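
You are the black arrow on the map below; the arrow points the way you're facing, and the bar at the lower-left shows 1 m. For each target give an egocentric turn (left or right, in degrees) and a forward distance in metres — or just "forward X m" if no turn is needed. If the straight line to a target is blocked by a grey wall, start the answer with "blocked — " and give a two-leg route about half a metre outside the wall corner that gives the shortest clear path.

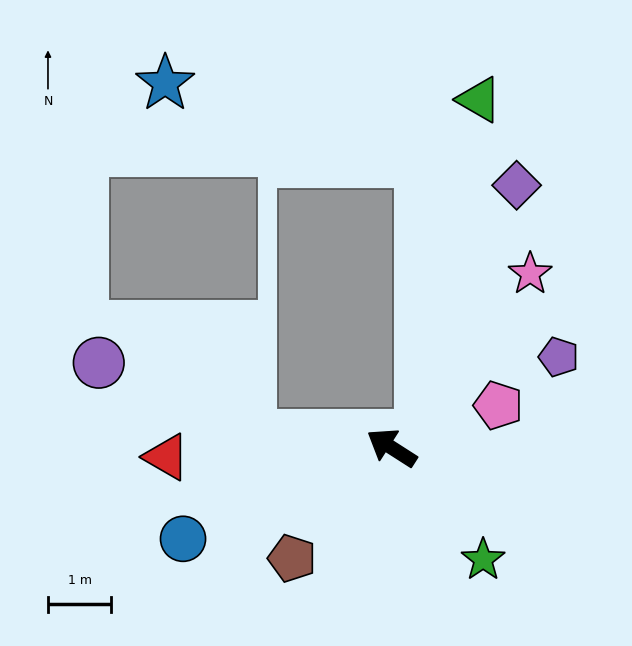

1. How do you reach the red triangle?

turn left 35°, forward 3.6 m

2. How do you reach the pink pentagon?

turn right 126°, forward 1.8 m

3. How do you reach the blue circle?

turn left 56°, forward 3.6 m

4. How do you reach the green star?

turn left 162°, forward 2.3 m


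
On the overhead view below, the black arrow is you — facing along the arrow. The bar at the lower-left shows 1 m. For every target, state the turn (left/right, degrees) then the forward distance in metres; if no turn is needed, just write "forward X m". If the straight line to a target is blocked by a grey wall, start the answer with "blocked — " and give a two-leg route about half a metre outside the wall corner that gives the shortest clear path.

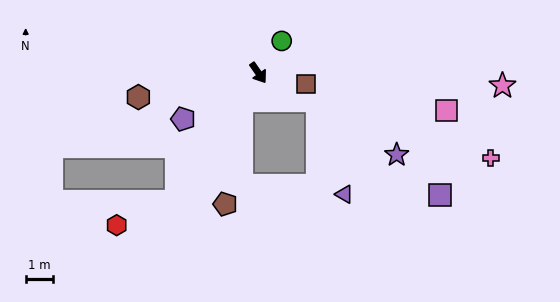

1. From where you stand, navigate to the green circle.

turn left 109°, forward 1.4 m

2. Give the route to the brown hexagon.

turn right 113°, forward 4.5 m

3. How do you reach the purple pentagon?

turn right 93°, forward 3.2 m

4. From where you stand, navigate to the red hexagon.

blocked — turn right 67°, forward 5.6 m, then turn right 36°, forward 2.4 m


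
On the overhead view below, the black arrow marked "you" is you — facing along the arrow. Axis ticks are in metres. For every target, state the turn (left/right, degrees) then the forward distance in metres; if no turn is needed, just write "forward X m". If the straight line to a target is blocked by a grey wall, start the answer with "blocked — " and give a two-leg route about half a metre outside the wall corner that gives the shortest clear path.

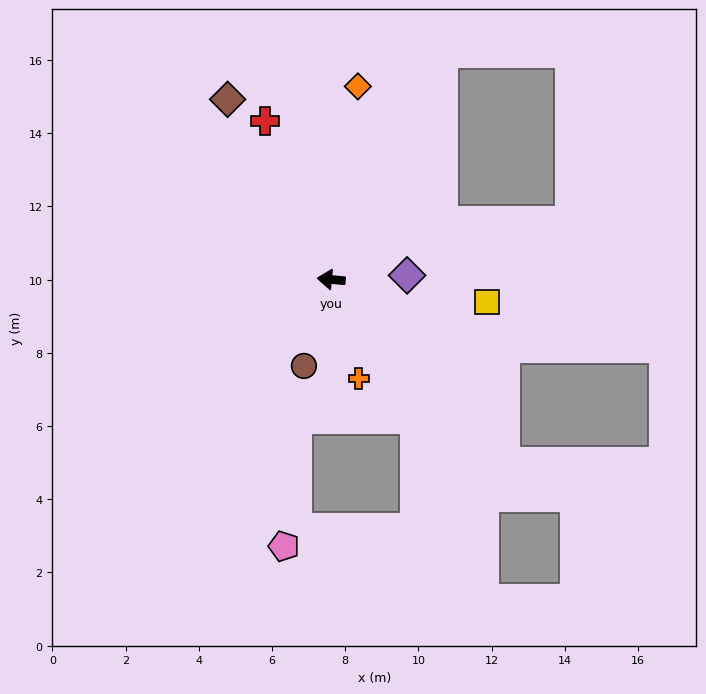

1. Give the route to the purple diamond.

turn right 171°, forward 2.1 m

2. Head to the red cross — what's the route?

turn right 62°, forward 4.7 m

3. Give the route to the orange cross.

turn left 111°, forward 2.8 m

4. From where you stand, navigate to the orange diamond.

turn right 92°, forward 5.3 m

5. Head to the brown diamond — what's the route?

turn right 55°, forward 5.7 m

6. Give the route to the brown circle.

turn left 78°, forward 2.5 m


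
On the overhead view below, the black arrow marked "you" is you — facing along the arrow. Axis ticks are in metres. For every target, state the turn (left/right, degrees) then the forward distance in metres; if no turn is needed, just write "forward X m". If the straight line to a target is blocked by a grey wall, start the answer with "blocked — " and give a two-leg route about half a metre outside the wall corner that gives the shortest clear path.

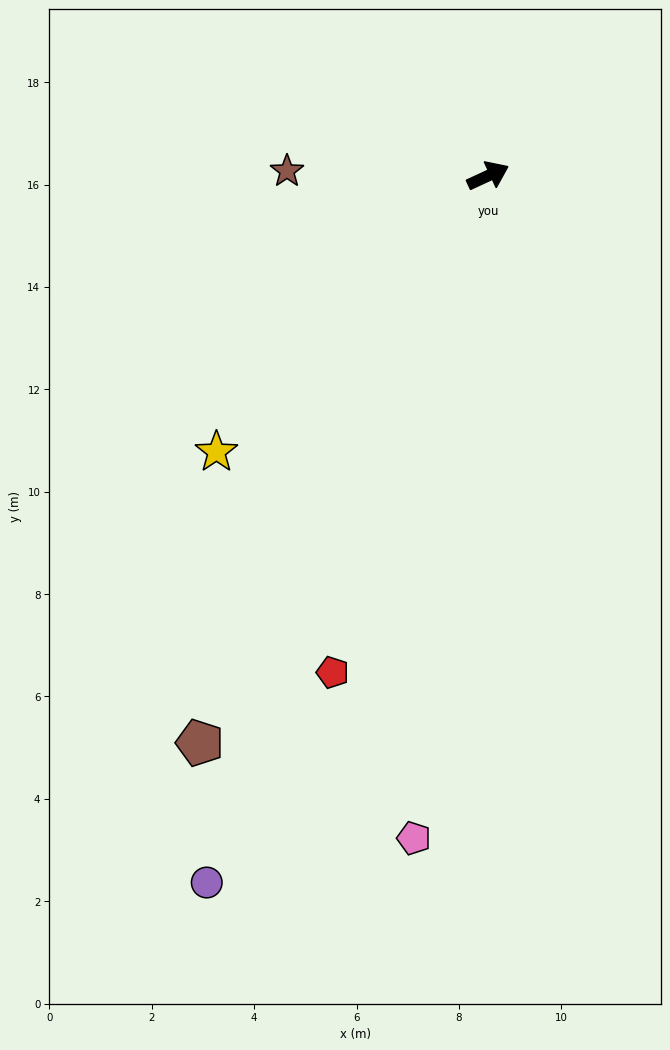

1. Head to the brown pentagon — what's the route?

turn right 142°, forward 12.4 m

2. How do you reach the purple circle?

turn right 137°, forward 14.9 m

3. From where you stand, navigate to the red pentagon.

turn right 132°, forward 10.2 m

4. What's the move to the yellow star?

turn right 159°, forward 7.6 m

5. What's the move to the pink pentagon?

turn right 121°, forward 13.0 m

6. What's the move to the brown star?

turn left 154°, forward 3.9 m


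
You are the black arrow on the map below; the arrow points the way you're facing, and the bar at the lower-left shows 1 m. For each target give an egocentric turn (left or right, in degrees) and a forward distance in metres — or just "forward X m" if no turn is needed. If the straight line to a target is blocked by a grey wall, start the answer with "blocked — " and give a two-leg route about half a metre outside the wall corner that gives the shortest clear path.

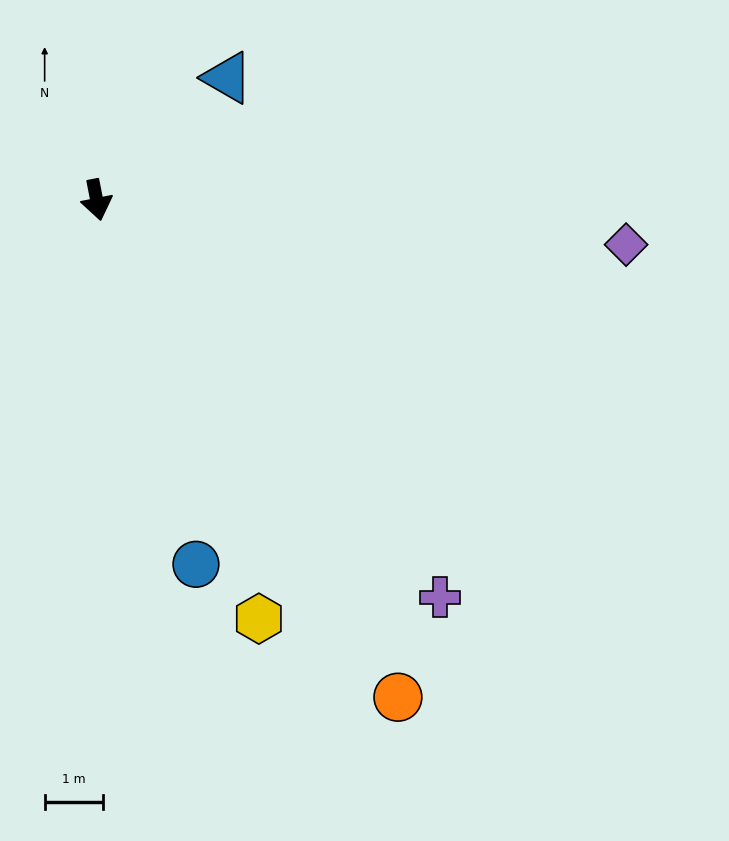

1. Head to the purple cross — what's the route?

turn left 30°, forward 9.0 m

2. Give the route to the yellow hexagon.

turn left 10°, forward 7.7 m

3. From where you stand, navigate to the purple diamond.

turn left 74°, forward 9.2 m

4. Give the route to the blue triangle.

turn left 122°, forward 3.1 m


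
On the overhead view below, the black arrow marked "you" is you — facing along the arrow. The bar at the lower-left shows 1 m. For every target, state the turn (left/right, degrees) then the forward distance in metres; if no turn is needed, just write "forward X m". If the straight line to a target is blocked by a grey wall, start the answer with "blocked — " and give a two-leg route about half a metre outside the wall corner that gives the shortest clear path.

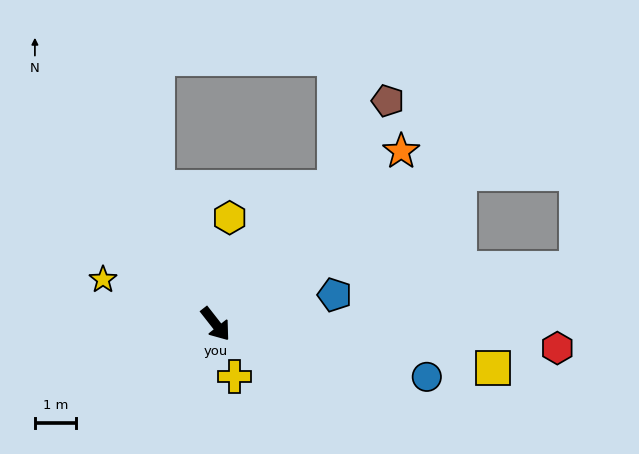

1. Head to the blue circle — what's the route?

turn left 38°, forward 5.3 m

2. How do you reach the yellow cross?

turn right 19°, forward 1.4 m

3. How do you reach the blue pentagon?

turn left 66°, forward 3.0 m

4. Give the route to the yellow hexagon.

turn left 134°, forward 2.6 m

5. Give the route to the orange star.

turn left 95°, forward 6.2 m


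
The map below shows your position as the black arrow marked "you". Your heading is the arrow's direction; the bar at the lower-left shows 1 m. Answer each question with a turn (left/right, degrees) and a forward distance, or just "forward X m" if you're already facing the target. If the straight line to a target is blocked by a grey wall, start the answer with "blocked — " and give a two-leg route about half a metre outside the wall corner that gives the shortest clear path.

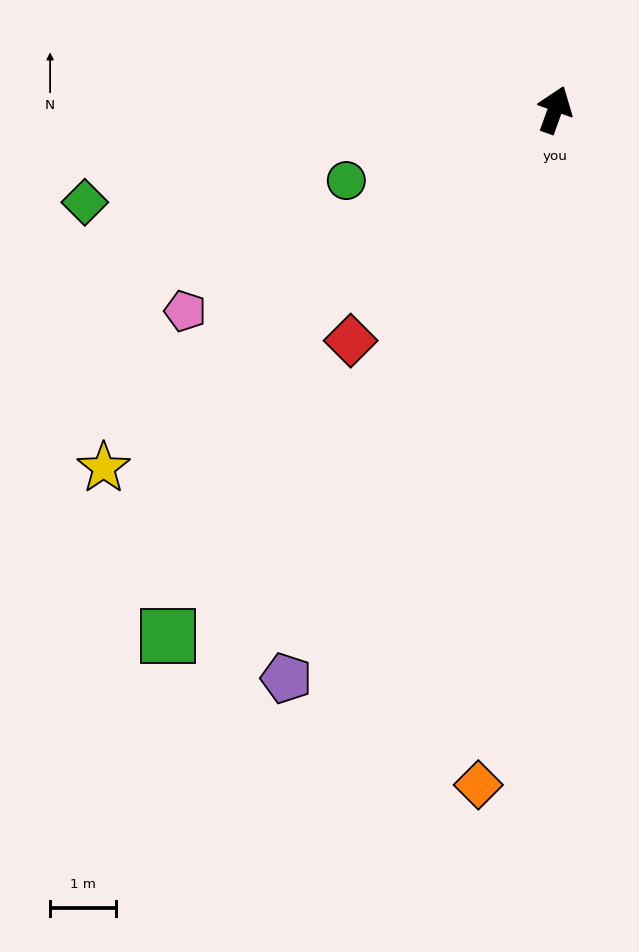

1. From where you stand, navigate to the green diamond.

turn left 121°, forward 7.3 m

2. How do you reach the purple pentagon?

turn left 175°, forward 9.6 m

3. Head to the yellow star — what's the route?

turn left 148°, forward 8.8 m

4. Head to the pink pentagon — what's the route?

turn left 138°, forward 6.4 m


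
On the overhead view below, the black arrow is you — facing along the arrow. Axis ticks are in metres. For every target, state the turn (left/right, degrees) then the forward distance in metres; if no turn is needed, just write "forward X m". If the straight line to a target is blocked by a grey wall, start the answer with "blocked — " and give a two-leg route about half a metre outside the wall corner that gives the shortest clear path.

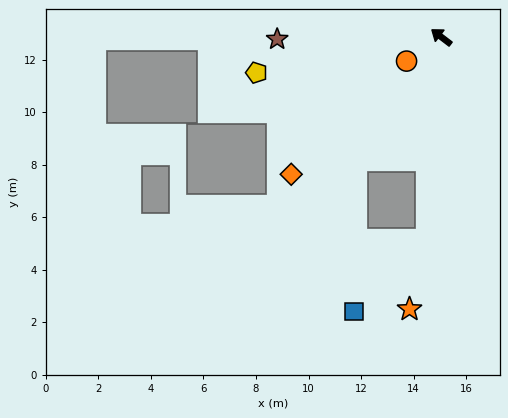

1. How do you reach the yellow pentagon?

turn left 48°, forward 7.2 m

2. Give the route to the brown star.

turn left 38°, forward 6.2 m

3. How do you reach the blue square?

blocked — turn left 93°, forward 5.7 m, then turn left 34°, forward 5.8 m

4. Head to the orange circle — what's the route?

turn left 72°, forward 1.6 m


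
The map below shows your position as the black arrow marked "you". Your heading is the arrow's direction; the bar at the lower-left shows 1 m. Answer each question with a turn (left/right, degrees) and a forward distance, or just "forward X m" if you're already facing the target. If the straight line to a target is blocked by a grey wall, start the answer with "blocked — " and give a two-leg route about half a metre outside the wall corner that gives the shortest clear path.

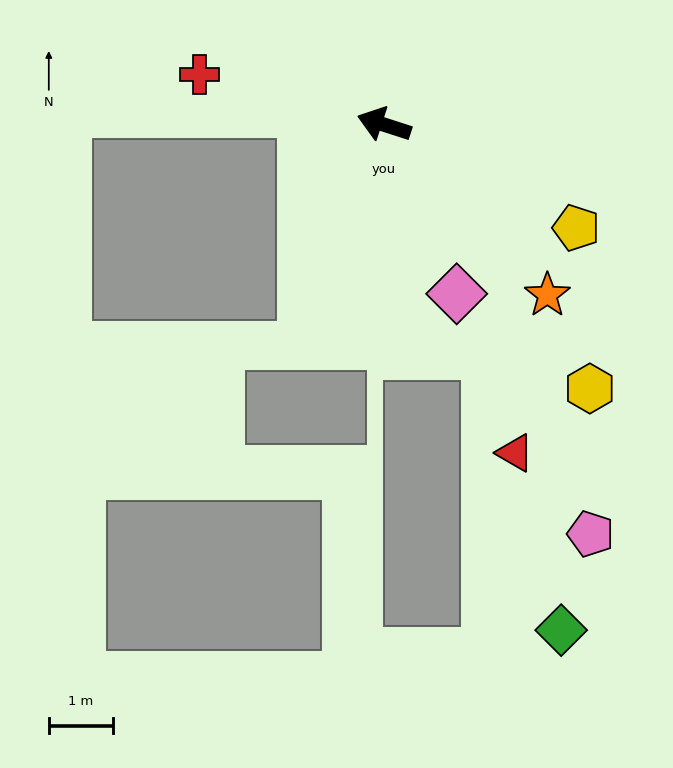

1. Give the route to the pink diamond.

turn left 131°, forward 2.9 m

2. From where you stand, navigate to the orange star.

turn left 152°, forward 3.7 m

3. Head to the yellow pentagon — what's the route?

turn left 170°, forward 3.4 m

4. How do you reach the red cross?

turn left 3°, forward 3.0 m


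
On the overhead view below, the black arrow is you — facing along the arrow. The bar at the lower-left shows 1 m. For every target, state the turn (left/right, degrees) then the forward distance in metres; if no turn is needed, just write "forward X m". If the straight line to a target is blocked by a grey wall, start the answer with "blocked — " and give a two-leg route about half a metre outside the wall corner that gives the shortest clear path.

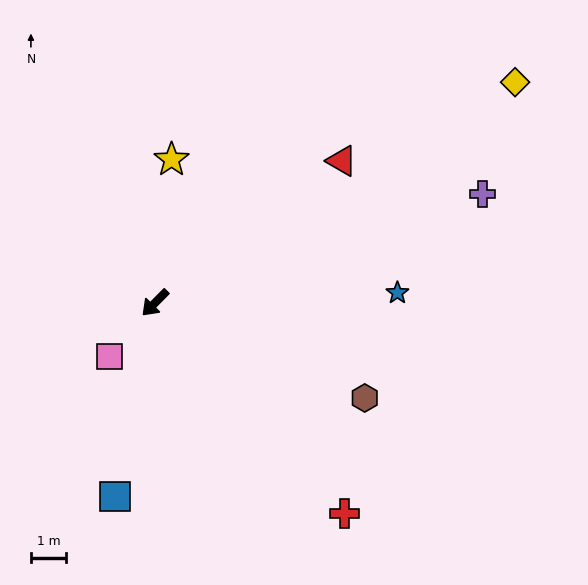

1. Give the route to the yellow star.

turn right 142°, forward 4.1 m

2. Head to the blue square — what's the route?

turn left 33°, forward 5.6 m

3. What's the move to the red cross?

turn left 87°, forward 8.0 m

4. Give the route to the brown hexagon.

turn left 110°, forward 6.5 m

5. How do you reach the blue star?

turn left 137°, forward 6.9 m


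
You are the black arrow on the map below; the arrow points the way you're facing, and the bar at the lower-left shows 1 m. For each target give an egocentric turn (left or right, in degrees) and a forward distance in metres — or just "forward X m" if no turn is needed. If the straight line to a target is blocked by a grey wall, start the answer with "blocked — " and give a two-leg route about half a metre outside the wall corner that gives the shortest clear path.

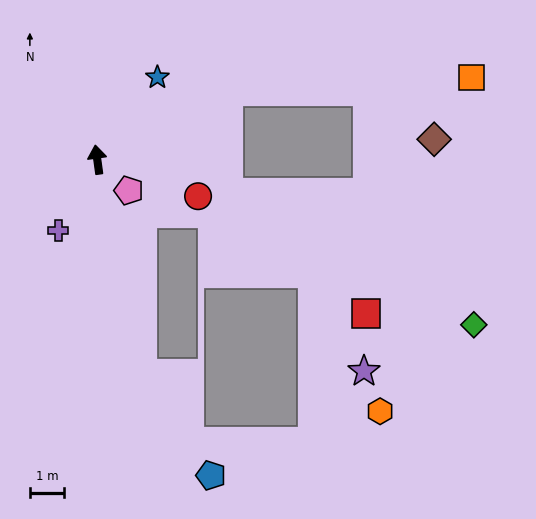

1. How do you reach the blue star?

turn right 44°, forward 3.0 m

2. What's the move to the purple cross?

turn left 143°, forward 2.4 m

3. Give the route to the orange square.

blocked — turn right 71°, forward 4.3 m, then turn right 23°, forward 7.1 m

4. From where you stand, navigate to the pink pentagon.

turn right 142°, forward 1.3 m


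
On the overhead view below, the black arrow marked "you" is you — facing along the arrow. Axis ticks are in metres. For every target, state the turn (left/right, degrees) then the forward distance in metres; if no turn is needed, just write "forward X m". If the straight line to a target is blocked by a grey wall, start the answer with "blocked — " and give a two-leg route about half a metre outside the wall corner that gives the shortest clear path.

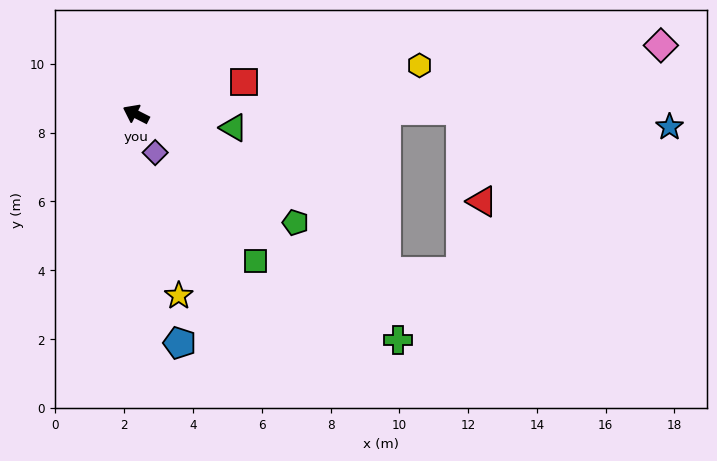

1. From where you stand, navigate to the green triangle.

turn right 161°, forward 2.9 m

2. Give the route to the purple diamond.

turn left 143°, forward 1.2 m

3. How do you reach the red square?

turn right 136°, forward 3.3 m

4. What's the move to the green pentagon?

turn left 173°, forward 5.6 m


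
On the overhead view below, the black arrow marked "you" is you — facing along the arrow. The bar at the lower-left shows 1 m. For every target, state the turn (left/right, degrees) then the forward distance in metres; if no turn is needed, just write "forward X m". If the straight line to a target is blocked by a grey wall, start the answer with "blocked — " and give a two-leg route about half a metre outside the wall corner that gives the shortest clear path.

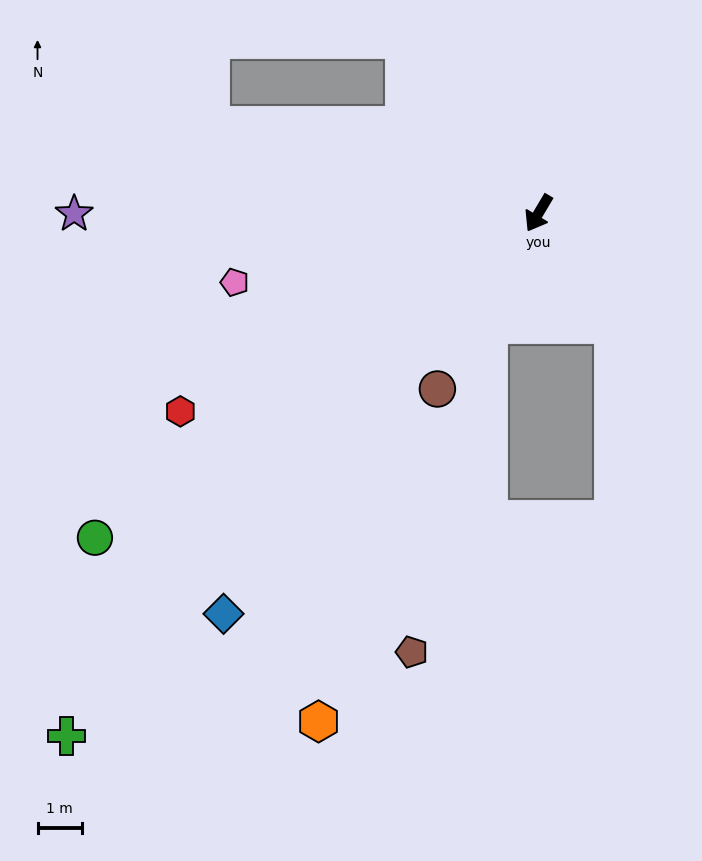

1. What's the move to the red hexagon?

turn right 30°, forward 9.3 m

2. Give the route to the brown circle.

forward 4.6 m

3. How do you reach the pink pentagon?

turn right 46°, forward 7.1 m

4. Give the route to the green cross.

turn right 11°, forward 16.0 m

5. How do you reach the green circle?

turn right 23°, forward 12.5 m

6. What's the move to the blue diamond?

turn right 7°, forward 11.6 m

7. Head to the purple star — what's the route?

turn right 59°, forward 10.5 m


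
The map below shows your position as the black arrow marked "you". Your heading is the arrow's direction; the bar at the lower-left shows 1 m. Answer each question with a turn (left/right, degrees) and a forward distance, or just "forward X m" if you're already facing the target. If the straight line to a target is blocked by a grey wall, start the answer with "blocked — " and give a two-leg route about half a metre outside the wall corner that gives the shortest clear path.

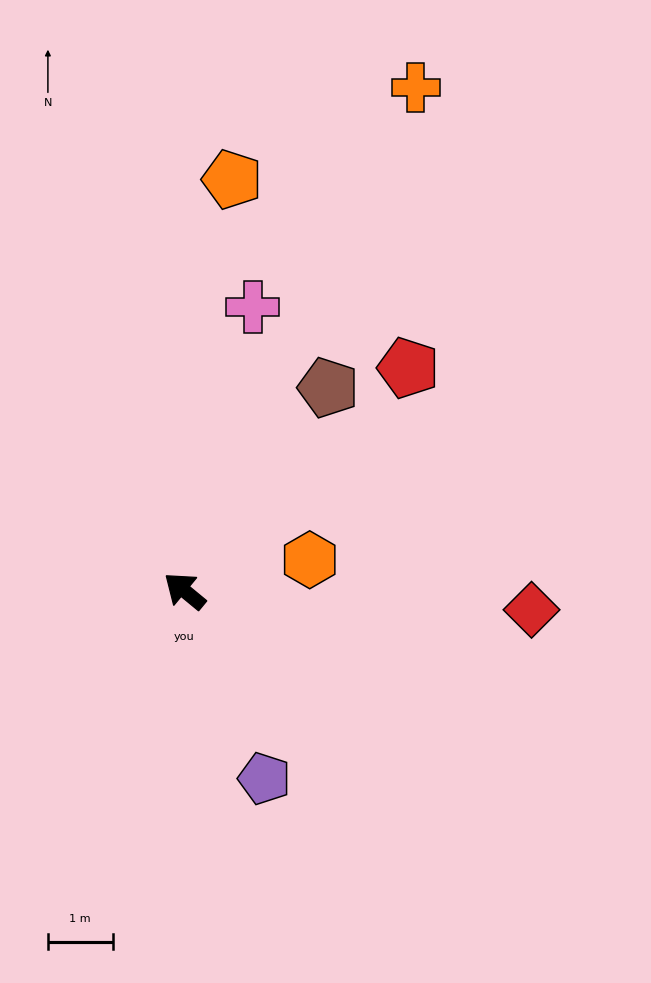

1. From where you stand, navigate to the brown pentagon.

turn right 86°, forward 3.8 m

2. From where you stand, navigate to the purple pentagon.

turn left 153°, forward 3.1 m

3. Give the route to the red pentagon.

turn right 96°, forward 4.9 m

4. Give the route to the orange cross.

turn right 75°, forward 8.6 m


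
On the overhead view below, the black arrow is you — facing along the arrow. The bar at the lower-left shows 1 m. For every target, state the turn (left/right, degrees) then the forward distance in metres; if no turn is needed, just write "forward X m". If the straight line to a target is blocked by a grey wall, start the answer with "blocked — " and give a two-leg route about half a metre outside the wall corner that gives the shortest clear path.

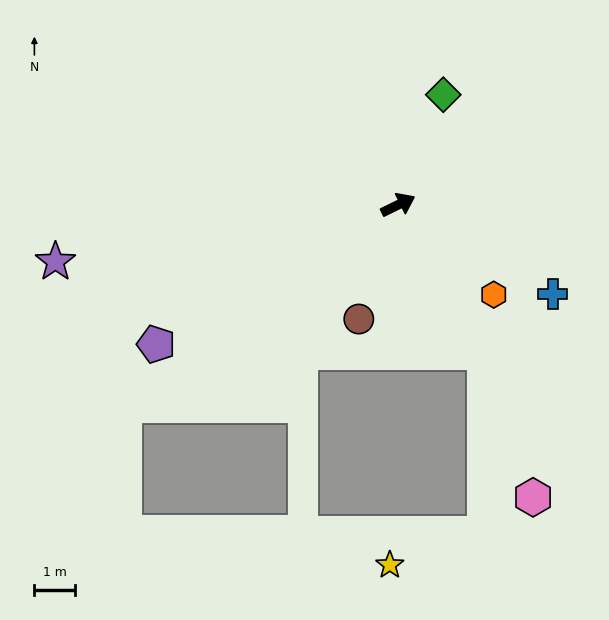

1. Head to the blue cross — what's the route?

turn right 56°, forward 4.4 m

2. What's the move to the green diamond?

turn left 42°, forward 2.9 m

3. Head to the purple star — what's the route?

turn left 163°, forward 8.5 m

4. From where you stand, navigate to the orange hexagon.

turn right 69°, forward 3.2 m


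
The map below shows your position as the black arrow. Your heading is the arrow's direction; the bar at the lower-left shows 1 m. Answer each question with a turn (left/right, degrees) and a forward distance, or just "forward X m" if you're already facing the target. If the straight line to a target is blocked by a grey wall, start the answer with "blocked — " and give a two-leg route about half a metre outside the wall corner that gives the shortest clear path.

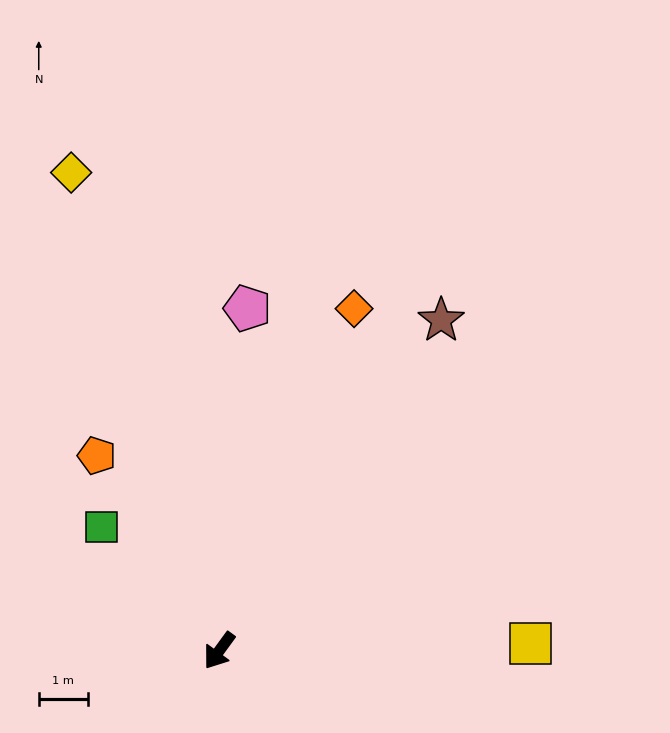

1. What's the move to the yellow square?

turn left 127°, forward 6.3 m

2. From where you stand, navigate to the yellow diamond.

turn right 127°, forward 10.1 m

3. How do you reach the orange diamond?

turn right 165°, forward 7.4 m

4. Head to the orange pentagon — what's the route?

turn right 112°, forward 4.7 m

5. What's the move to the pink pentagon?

turn right 149°, forward 7.0 m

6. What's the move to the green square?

turn right 100°, forward 3.5 m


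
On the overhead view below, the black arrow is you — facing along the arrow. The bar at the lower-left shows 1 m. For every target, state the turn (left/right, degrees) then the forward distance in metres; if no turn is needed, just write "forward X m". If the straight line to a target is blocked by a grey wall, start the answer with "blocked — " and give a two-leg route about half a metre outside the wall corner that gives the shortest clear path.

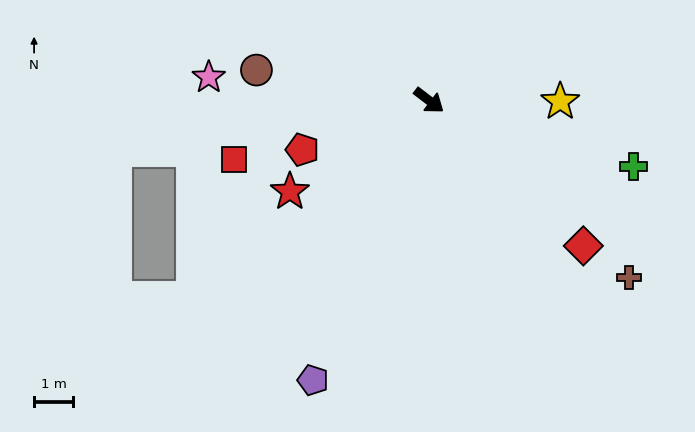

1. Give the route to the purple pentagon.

turn right 75°, forward 7.8 m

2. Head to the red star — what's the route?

turn right 109°, forward 4.3 m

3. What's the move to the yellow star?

turn left 37°, forward 3.4 m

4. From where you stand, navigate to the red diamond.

turn right 6°, forward 5.4 m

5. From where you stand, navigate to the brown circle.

turn right 153°, forward 4.5 m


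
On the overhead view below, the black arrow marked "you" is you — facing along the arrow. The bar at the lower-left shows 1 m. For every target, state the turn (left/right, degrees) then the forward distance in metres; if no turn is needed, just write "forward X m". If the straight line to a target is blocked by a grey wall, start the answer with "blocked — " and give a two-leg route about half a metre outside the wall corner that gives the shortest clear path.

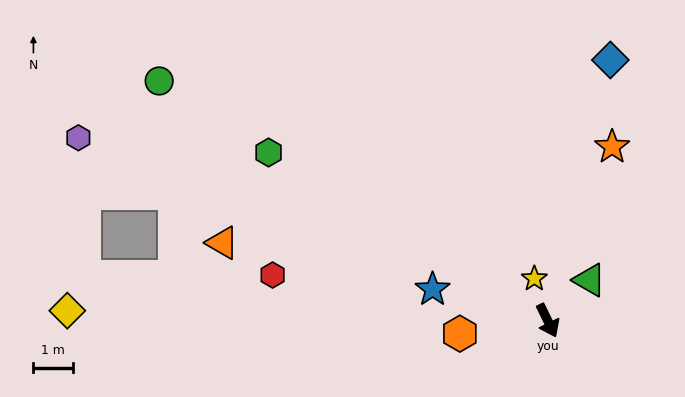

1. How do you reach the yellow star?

turn left 172°, forward 1.1 m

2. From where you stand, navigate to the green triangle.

turn left 108°, forward 1.5 m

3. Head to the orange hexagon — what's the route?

turn right 108°, forward 2.3 m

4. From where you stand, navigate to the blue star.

turn right 131°, forward 3.0 m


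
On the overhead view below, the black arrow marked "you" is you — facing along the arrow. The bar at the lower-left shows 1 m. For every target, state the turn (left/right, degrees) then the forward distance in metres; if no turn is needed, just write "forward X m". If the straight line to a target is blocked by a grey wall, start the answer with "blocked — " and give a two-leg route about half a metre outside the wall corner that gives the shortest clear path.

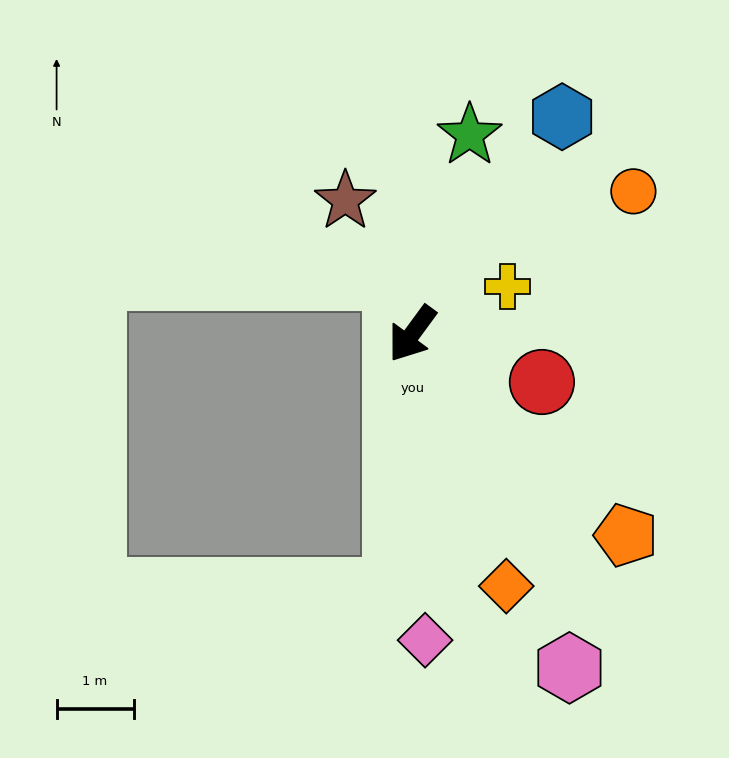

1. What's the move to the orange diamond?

turn left 57°, forward 3.5 m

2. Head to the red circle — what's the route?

turn left 106°, forward 1.8 m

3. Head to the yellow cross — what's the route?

turn left 153°, forward 1.4 m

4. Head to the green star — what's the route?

turn right 160°, forward 2.7 m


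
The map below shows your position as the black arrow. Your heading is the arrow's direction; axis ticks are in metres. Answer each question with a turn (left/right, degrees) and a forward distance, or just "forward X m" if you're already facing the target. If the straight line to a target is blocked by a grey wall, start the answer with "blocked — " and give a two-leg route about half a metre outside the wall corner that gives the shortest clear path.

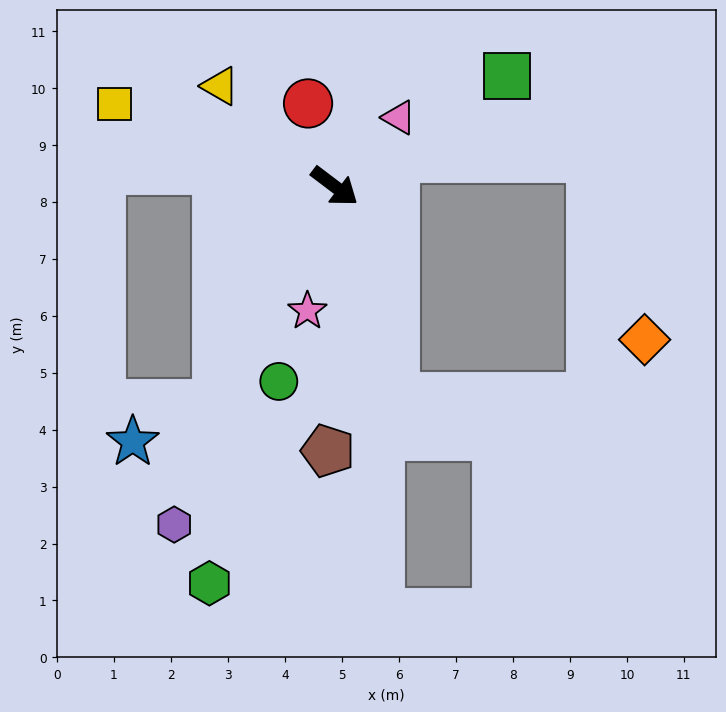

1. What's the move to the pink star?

turn right 65°, forward 2.2 m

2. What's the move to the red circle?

turn left 145°, forward 1.5 m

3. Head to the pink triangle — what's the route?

turn left 84°, forward 1.7 m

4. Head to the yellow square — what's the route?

turn right 163°, forward 4.1 m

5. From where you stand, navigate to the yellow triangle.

turn left 176°, forward 2.7 m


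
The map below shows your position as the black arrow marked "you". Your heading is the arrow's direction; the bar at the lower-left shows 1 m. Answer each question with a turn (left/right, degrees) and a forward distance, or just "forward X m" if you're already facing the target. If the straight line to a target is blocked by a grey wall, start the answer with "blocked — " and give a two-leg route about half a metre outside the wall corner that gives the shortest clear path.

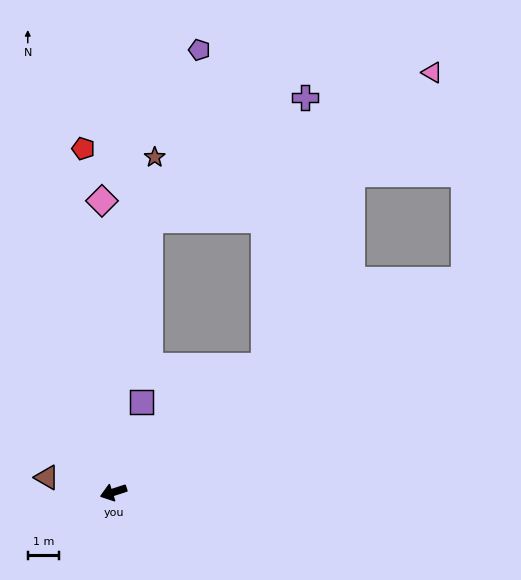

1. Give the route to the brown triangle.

turn right 30°, forward 2.2 m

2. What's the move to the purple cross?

blocked — turn right 158°, forward 6.2 m, then turn left 41°, forward 8.7 m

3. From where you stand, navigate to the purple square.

turn right 125°, forward 3.0 m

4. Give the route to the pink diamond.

turn right 106°, forward 9.3 m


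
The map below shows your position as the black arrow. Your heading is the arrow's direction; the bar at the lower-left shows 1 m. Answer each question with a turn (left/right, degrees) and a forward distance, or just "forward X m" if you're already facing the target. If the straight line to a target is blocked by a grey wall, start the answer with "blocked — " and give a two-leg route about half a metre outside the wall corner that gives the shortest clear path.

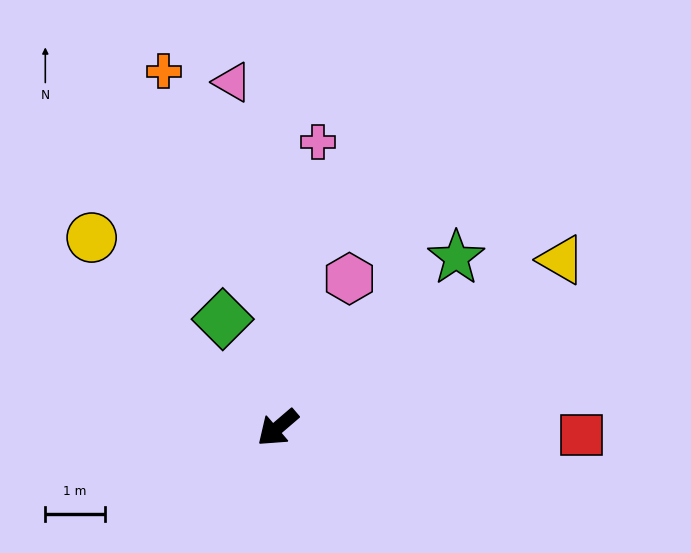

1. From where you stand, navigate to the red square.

turn left 138°, forward 5.1 m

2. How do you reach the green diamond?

turn right 104°, forward 2.1 m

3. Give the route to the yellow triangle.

turn left 170°, forward 5.6 m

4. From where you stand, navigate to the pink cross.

turn right 139°, forward 4.9 m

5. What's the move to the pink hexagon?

turn right 156°, forward 2.8 m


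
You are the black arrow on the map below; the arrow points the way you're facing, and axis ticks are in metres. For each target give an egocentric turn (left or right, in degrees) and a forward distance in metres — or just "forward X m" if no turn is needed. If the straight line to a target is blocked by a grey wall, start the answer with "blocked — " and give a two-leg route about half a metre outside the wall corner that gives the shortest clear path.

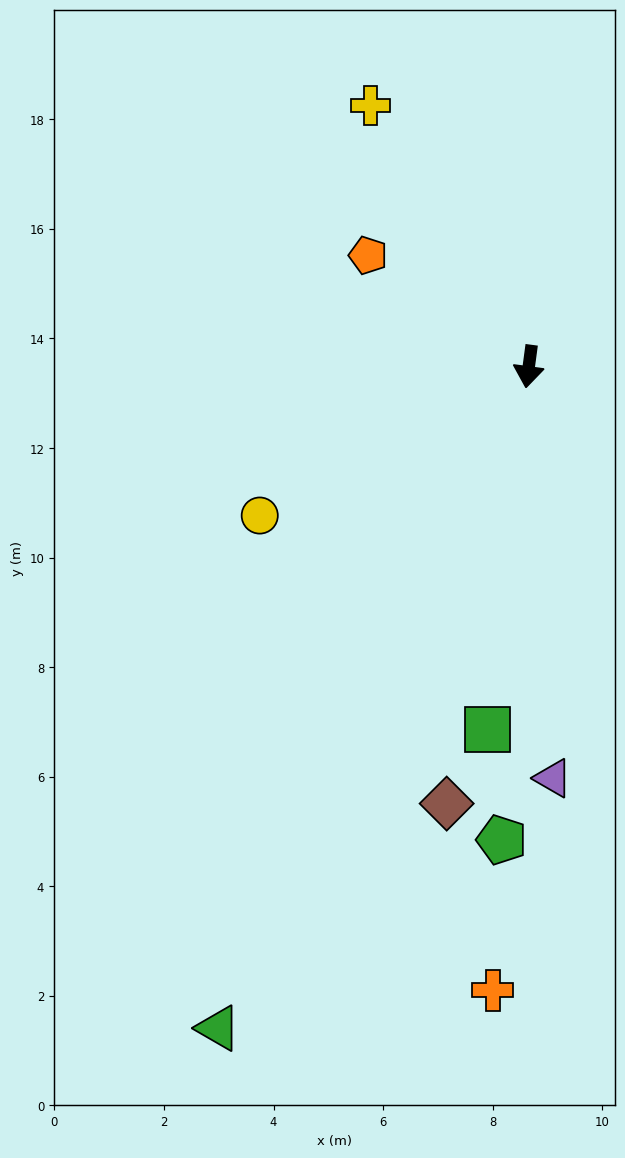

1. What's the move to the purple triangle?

turn left 11°, forward 7.5 m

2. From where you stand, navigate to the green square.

forward 6.7 m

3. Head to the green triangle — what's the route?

turn right 18°, forward 13.3 m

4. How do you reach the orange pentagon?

turn right 117°, forward 3.6 m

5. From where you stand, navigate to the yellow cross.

turn right 141°, forward 5.6 m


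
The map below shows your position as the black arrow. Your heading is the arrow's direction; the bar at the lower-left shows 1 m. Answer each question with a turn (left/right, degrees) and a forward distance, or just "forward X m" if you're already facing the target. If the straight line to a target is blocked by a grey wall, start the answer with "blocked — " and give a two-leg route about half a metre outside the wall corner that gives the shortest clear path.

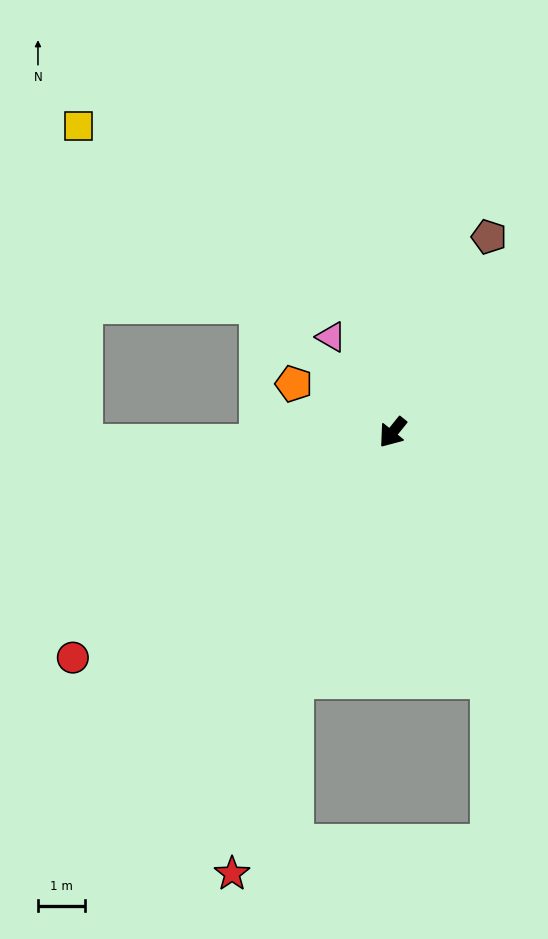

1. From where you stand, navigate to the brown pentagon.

turn right 167°, forward 4.6 m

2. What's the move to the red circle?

turn right 16°, forward 8.2 m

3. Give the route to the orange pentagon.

turn right 77°, forward 2.3 m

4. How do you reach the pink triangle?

turn right 109°, forward 2.4 m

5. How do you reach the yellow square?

turn right 96°, forward 9.2 m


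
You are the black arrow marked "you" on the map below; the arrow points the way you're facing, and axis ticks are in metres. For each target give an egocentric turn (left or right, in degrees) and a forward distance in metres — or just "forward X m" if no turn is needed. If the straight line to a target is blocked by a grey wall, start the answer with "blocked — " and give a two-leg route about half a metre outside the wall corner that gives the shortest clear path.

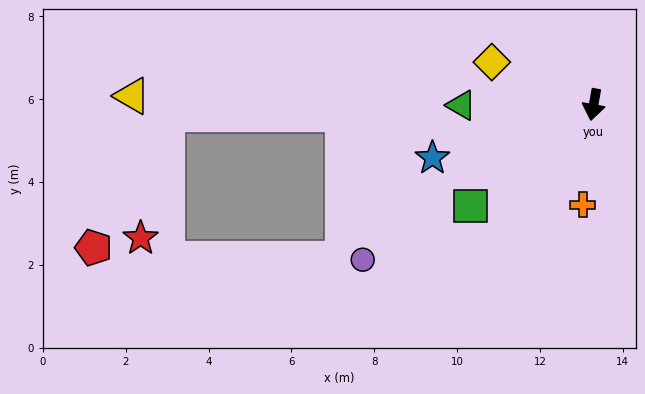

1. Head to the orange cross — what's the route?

turn left 4°, forward 2.4 m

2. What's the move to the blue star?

turn right 62°, forward 4.1 m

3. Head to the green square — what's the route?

turn right 40°, forward 3.8 m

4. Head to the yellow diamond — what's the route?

turn right 103°, forward 2.7 m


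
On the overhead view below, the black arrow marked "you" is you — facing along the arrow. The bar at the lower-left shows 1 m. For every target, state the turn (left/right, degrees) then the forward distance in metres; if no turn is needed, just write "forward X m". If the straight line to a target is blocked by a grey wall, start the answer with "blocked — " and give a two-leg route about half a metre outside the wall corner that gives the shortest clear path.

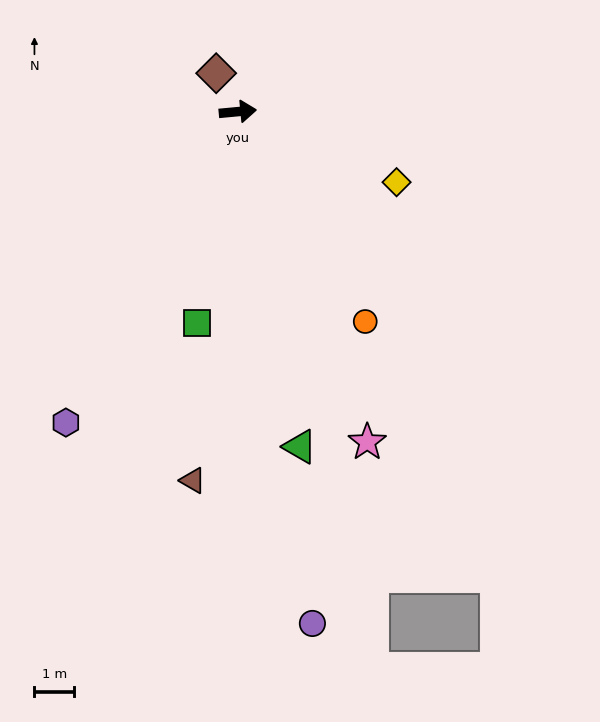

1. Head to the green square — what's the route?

turn right 106°, forward 5.4 m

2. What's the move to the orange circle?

turn right 64°, forward 6.1 m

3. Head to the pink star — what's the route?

turn right 74°, forward 8.9 m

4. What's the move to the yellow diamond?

turn right 29°, forward 4.3 m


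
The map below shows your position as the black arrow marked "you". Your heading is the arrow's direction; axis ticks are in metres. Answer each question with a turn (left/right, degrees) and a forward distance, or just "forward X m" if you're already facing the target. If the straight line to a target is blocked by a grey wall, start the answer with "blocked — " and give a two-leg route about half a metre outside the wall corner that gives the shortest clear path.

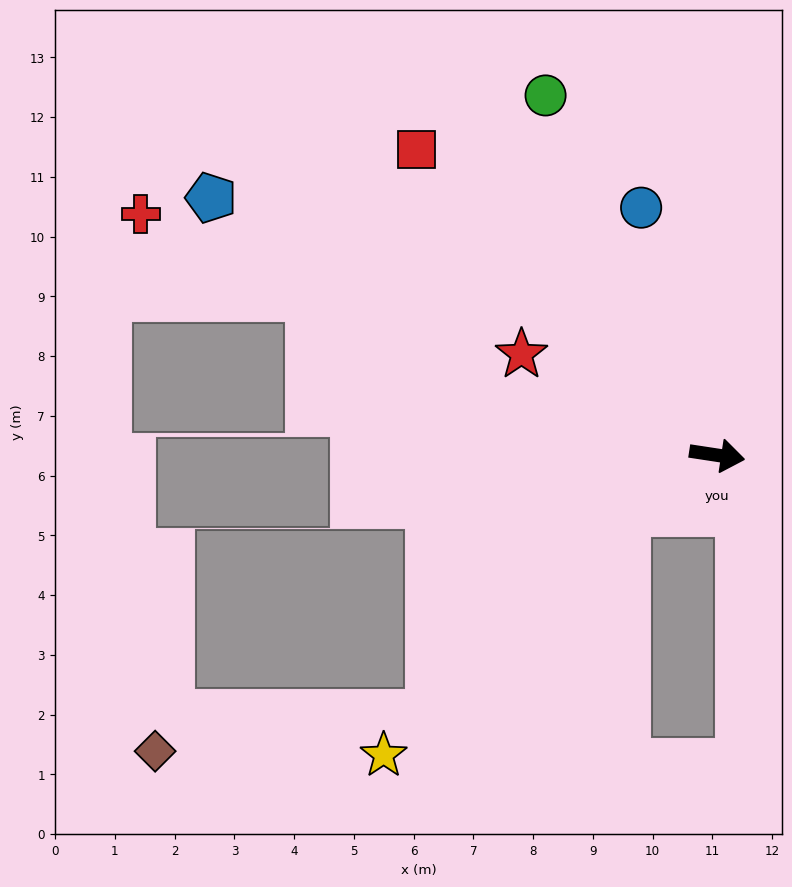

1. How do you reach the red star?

turn left 161°, forward 3.7 m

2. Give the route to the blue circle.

turn left 116°, forward 4.3 m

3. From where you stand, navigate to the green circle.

turn left 124°, forward 6.7 m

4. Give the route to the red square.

turn left 143°, forward 7.2 m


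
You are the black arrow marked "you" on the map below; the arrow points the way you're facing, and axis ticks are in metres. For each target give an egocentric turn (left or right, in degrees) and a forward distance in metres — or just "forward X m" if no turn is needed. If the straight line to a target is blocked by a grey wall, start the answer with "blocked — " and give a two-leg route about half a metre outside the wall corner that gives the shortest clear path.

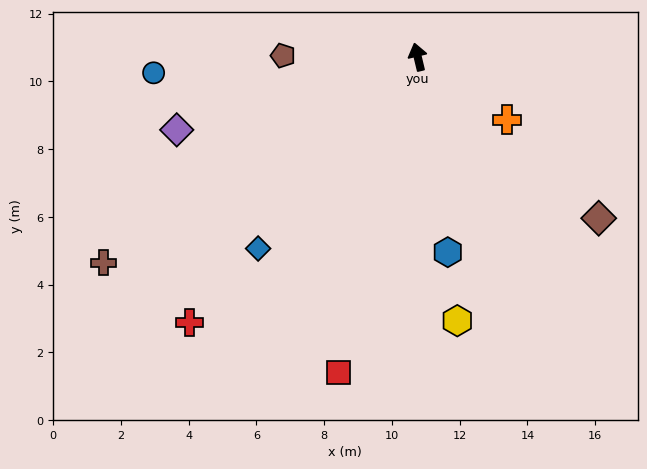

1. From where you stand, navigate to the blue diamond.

turn left 127°, forward 7.4 m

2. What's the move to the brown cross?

turn left 110°, forward 11.1 m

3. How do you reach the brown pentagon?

turn left 76°, forward 4.0 m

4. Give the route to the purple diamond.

turn left 93°, forward 7.4 m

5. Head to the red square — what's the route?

turn left 152°, forward 9.6 m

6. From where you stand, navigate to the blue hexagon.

turn left 175°, forward 5.8 m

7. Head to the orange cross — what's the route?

turn right 139°, forward 3.2 m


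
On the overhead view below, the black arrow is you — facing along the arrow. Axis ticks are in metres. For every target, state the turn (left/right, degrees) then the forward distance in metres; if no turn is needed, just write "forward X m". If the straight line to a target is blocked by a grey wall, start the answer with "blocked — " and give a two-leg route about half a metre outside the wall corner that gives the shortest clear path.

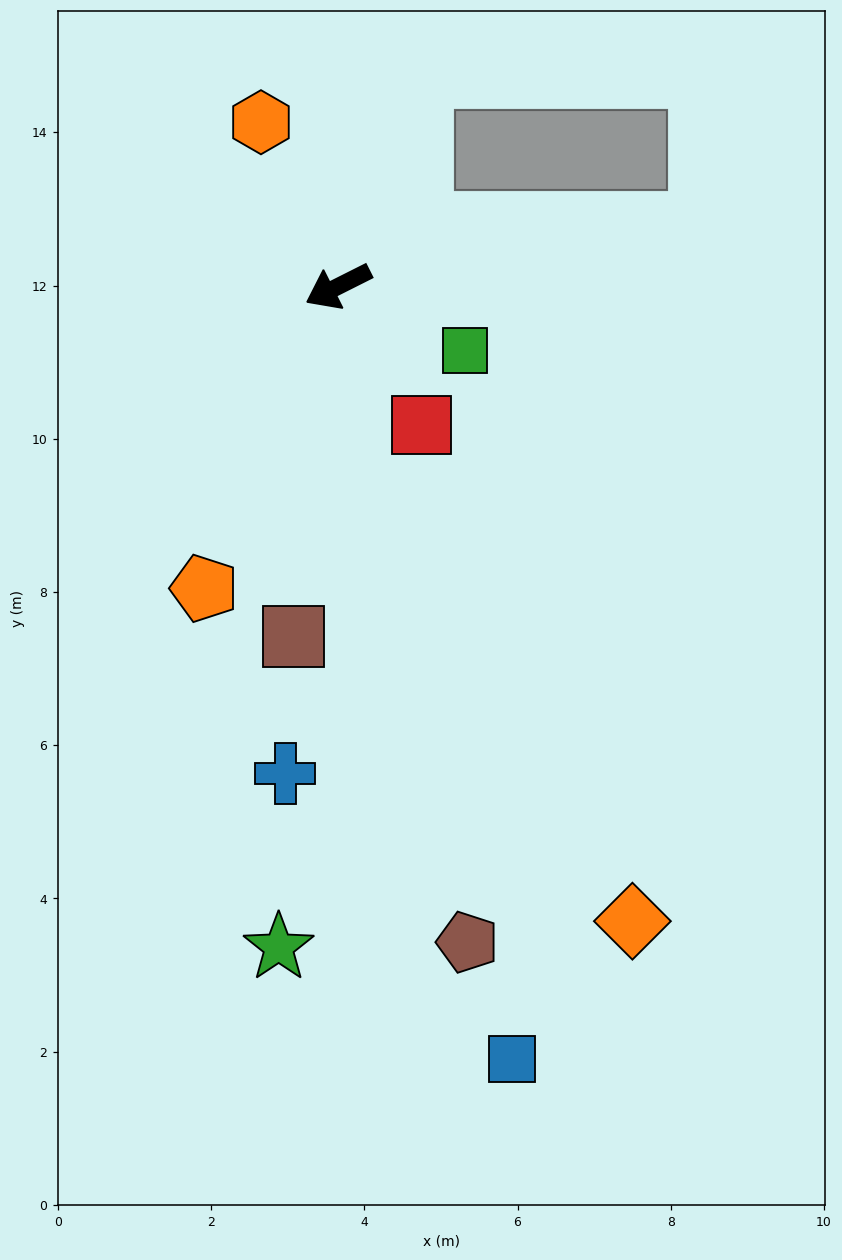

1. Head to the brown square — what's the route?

turn left 56°, forward 4.6 m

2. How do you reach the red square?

turn left 94°, forward 2.1 m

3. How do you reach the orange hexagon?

turn right 91°, forward 2.4 m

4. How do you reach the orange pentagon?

turn left 39°, forward 4.3 m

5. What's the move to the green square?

turn left 127°, forward 1.9 m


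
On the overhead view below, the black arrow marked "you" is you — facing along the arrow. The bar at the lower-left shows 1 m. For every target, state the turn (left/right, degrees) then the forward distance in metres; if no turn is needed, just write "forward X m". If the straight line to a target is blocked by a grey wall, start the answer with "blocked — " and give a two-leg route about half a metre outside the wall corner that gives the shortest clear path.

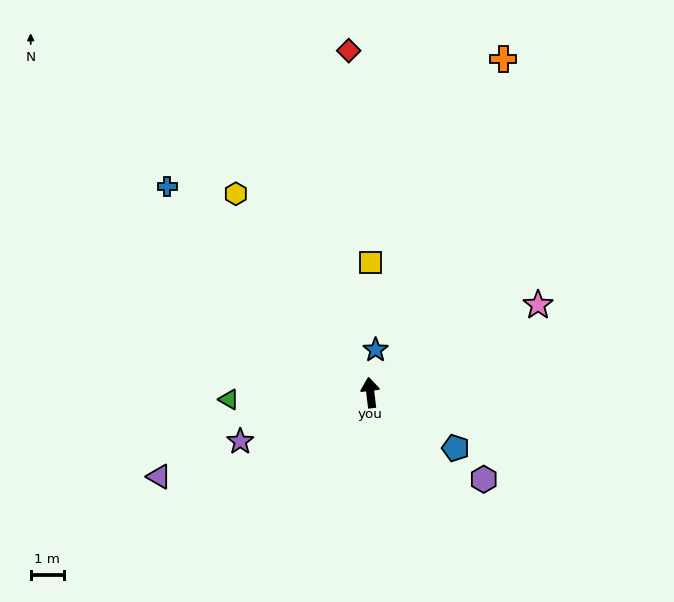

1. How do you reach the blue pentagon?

turn right 130°, forward 3.1 m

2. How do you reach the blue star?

turn right 14°, forward 1.3 m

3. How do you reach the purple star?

turn left 104°, forward 4.2 m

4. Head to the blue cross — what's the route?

turn left 38°, forward 8.7 m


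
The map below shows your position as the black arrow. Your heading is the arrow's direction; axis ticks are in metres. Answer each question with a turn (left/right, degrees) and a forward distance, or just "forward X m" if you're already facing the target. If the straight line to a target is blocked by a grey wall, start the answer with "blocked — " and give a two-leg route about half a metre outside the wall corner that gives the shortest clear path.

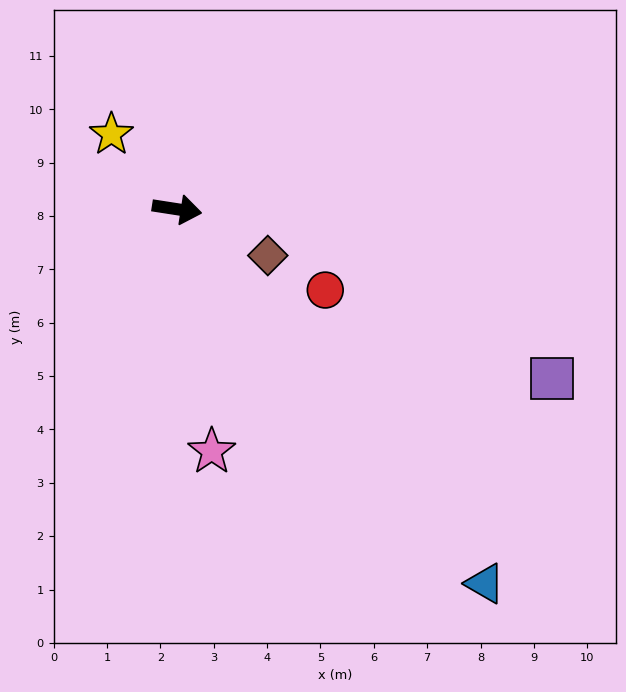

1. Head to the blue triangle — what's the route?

turn right 42°, forward 9.1 m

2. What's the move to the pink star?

turn right 73°, forward 4.6 m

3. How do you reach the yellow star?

turn left 140°, forward 1.9 m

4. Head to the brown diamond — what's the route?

turn right 18°, forward 1.9 m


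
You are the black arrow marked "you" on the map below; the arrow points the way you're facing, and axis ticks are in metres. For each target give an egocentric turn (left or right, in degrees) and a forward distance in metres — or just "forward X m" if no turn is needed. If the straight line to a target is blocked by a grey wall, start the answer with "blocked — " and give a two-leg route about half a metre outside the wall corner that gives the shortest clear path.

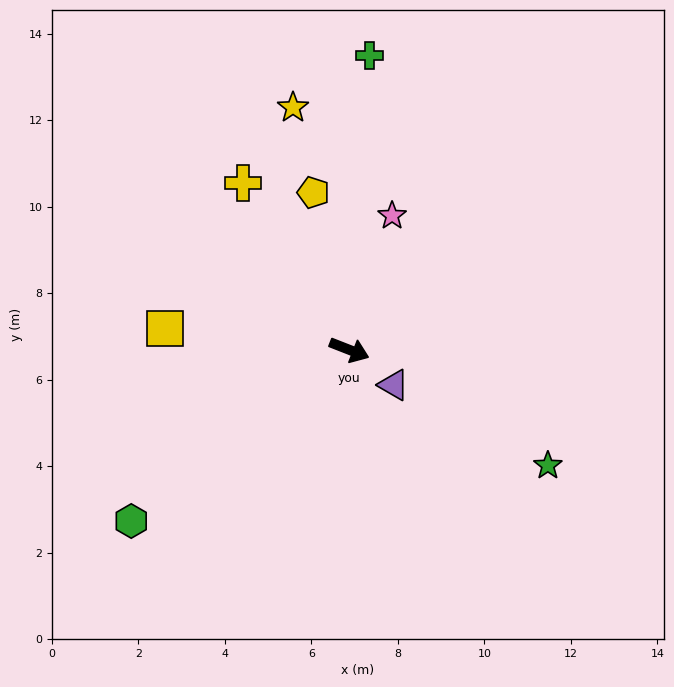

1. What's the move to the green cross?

turn left 108°, forward 6.8 m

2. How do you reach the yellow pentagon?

turn left 124°, forward 3.7 m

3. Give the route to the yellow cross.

turn left 144°, forward 4.6 m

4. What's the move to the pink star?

turn left 94°, forward 3.3 m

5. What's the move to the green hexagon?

turn right 120°, forward 6.4 m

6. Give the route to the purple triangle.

turn right 17°, forward 1.3 m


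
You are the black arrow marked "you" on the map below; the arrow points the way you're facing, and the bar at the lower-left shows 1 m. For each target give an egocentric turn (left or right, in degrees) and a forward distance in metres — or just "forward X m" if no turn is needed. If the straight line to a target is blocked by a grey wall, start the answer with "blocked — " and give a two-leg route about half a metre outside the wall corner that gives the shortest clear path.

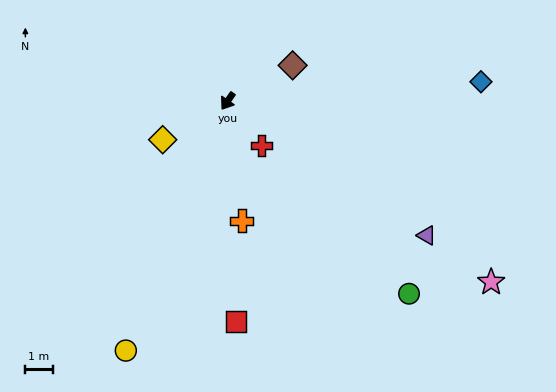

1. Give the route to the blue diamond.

turn left 129°, forward 9.2 m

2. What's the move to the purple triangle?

turn left 91°, forward 8.7 m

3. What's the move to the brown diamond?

turn left 153°, forward 2.7 m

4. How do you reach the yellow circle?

turn left 12°, forward 9.8 m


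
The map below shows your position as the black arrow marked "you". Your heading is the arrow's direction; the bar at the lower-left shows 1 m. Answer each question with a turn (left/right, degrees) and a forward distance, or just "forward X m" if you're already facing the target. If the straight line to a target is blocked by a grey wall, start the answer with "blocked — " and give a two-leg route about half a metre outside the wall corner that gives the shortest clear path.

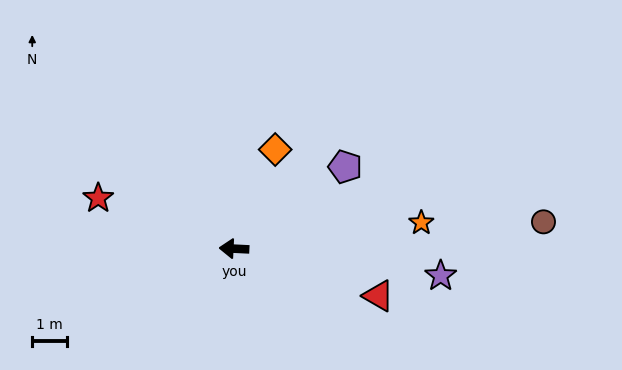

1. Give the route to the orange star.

turn right 169°, forward 5.4 m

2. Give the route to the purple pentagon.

turn right 141°, forward 3.9 m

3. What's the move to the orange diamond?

turn right 110°, forward 3.0 m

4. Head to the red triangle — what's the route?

turn left 165°, forward 4.3 m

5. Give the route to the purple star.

turn left 175°, forward 5.9 m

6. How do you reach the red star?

turn right 18°, forward 4.1 m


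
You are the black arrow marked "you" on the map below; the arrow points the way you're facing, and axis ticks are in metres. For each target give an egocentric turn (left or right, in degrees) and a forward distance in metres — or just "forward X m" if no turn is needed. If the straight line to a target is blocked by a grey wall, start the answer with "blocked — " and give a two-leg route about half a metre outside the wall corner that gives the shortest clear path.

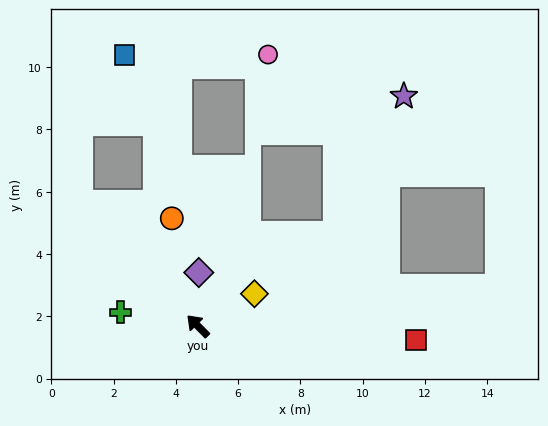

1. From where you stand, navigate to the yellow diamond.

turn right 105°, forward 2.1 m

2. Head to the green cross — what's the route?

turn left 35°, forward 2.5 m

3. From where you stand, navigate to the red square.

turn right 138°, forward 7.0 m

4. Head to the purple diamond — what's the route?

turn right 46°, forward 1.7 m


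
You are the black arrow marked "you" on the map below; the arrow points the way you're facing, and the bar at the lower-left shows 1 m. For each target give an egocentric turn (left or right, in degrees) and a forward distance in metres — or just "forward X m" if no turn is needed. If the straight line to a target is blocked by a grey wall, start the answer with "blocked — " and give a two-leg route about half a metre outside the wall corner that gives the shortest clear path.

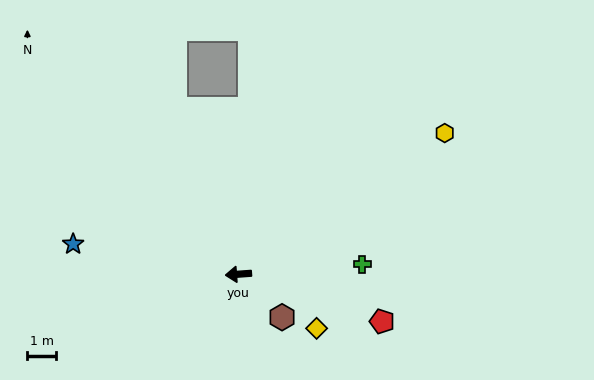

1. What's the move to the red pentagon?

turn left 158°, forward 5.2 m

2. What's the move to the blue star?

turn right 14°, forward 5.8 m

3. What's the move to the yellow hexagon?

turn right 150°, forward 8.6 m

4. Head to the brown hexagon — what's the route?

turn left 131°, forward 2.1 m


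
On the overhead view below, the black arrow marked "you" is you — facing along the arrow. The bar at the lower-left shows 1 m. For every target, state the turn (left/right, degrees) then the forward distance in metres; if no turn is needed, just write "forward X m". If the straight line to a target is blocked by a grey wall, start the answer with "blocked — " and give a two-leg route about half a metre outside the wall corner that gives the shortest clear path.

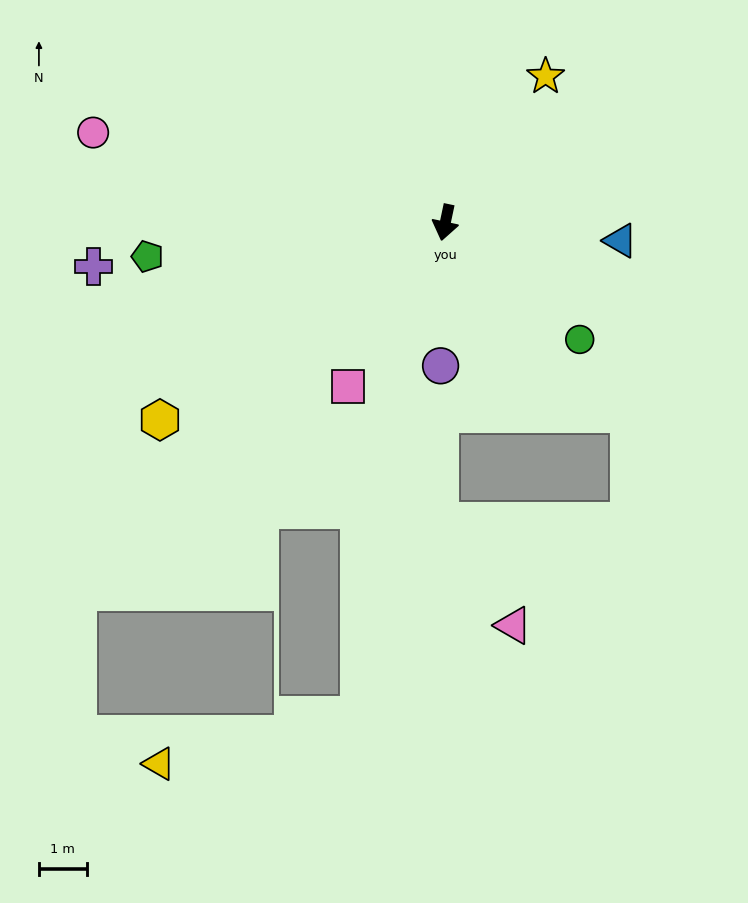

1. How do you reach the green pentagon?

turn right 72°, forward 6.3 m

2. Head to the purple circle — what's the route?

turn left 10°, forward 3.0 m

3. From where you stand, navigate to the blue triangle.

turn left 96°, forward 3.7 m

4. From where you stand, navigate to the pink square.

turn right 19°, forward 4.0 m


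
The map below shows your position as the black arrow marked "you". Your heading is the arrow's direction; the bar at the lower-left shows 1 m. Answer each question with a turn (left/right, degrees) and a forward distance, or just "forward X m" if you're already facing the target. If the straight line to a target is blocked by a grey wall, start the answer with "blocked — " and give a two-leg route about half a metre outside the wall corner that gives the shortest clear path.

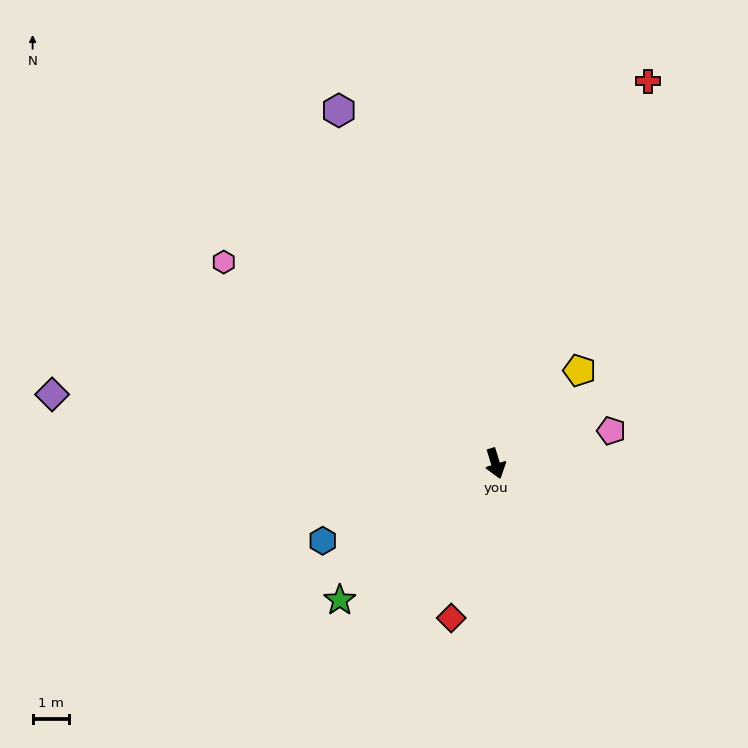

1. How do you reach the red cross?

turn left 141°, forward 11.3 m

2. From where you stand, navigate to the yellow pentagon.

turn left 121°, forward 3.4 m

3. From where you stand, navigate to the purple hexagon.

turn right 173°, forward 10.6 m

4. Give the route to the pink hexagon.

turn right 144°, forward 9.3 m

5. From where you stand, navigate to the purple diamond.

turn right 116°, forward 12.3 m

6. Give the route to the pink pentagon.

turn left 89°, forward 3.3 m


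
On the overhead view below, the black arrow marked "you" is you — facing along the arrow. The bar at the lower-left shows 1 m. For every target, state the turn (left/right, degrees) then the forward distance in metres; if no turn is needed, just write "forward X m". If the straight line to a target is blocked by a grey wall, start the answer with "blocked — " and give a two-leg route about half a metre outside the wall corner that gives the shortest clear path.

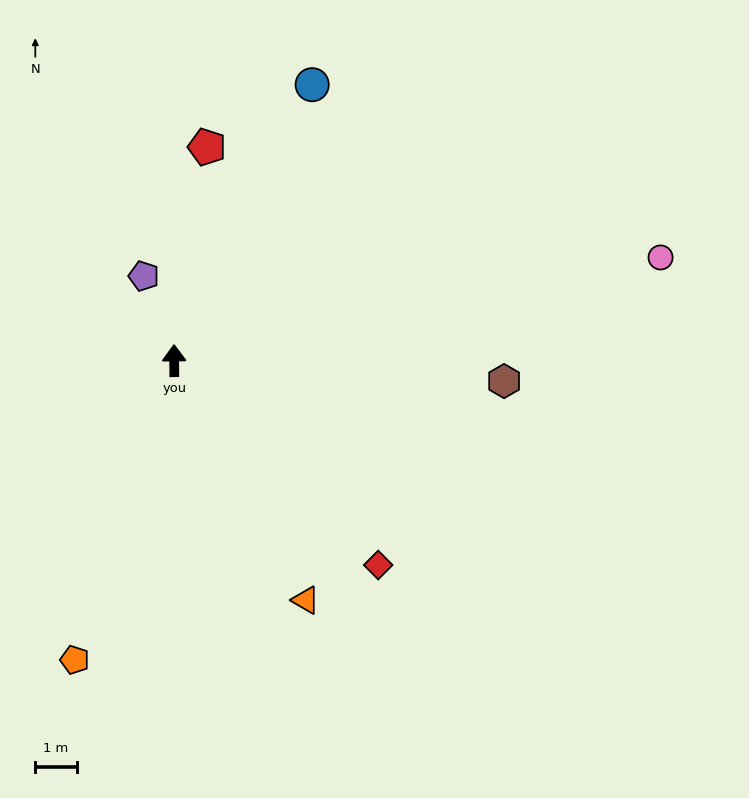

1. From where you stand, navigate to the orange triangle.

turn right 152°, forward 6.6 m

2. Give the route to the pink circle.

turn right 79°, forward 12.0 m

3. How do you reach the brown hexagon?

turn right 94°, forward 8.0 m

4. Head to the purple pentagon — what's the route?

turn left 19°, forward 2.2 m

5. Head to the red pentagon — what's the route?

turn right 9°, forward 5.2 m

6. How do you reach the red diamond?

turn right 136°, forward 7.0 m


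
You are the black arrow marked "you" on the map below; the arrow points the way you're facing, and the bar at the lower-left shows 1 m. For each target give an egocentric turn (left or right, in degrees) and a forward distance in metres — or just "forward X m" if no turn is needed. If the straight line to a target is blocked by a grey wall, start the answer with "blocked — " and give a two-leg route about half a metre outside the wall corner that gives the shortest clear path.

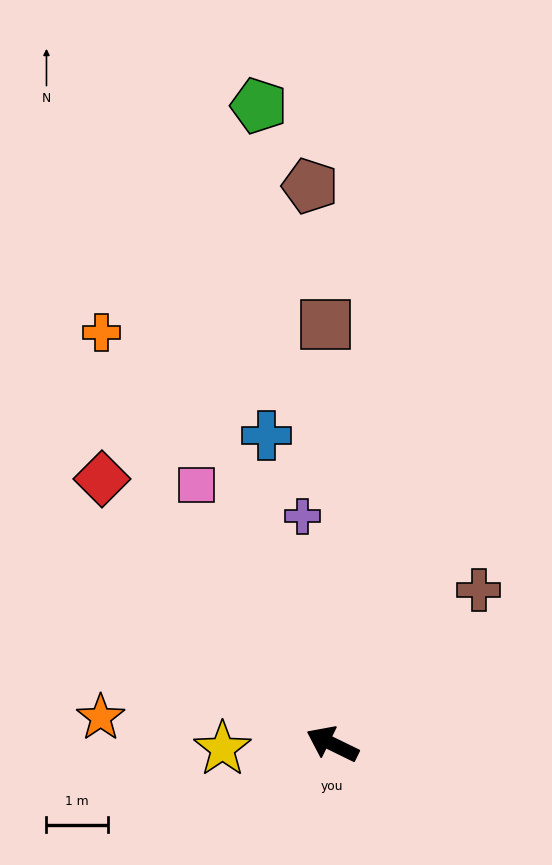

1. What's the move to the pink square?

turn right 36°, forward 4.8 m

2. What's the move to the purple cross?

turn right 57°, forward 3.8 m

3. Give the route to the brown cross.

turn right 108°, forward 3.5 m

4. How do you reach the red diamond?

turn right 23°, forward 5.7 m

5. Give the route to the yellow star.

turn left 29°, forward 1.8 m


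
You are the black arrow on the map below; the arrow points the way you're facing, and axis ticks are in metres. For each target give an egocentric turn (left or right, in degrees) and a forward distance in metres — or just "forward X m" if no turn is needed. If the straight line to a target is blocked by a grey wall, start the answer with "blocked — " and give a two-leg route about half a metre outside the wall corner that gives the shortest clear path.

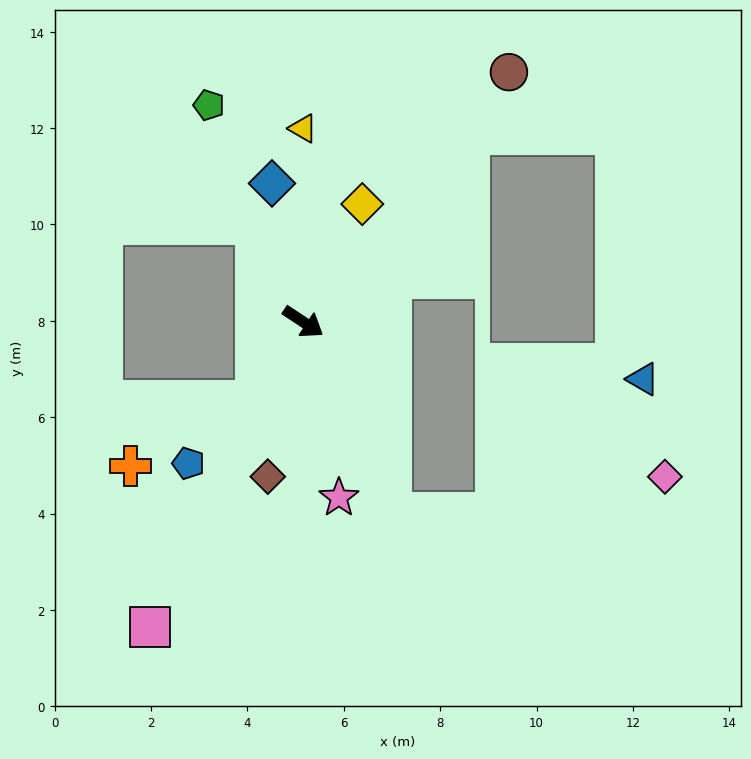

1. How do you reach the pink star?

turn right 45°, forward 3.7 m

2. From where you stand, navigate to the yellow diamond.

turn left 97°, forward 2.7 m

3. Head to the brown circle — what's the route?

turn left 84°, forward 6.7 m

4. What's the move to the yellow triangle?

turn left 124°, forward 4.0 m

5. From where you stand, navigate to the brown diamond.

turn right 70°, forward 3.3 m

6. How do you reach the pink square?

turn right 83°, forward 7.1 m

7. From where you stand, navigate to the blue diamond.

turn left 136°, forward 2.9 m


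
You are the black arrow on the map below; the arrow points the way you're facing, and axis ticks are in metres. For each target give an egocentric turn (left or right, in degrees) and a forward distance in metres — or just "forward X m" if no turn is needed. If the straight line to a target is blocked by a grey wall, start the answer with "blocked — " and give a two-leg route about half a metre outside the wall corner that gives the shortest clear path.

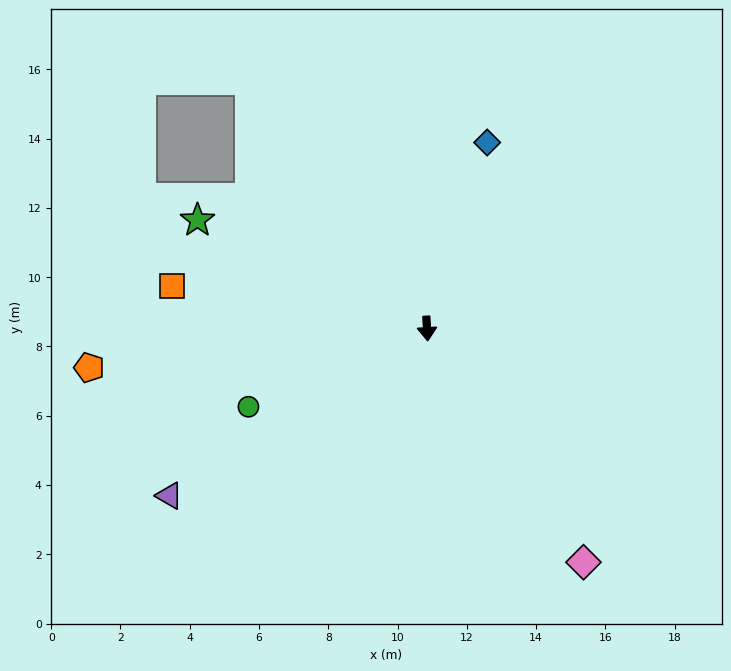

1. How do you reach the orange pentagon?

turn right 87°, forward 9.8 m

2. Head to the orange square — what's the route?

turn right 103°, forward 7.5 m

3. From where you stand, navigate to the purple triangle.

turn right 60°, forward 8.9 m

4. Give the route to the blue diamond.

turn left 159°, forward 5.6 m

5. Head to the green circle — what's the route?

turn right 70°, forward 5.6 m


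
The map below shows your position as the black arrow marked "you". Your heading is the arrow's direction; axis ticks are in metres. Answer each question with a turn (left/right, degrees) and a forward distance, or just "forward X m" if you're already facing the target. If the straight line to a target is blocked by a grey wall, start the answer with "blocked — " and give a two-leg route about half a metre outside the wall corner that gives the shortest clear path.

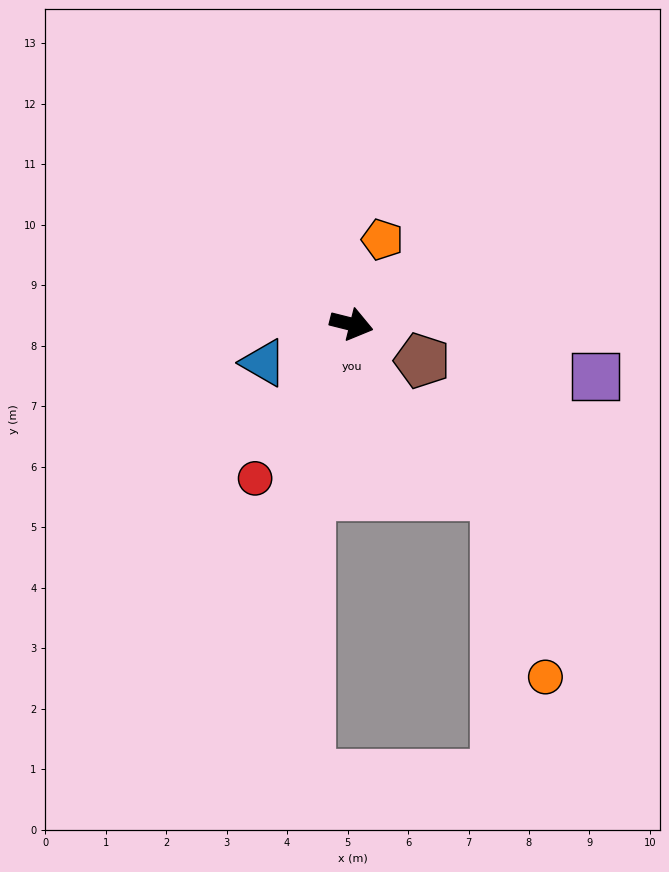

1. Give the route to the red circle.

turn right 108°, forward 3.0 m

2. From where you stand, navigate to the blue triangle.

turn right 142°, forward 1.6 m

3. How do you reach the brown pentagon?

turn right 13°, forward 1.3 m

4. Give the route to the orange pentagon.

turn left 84°, forward 1.5 m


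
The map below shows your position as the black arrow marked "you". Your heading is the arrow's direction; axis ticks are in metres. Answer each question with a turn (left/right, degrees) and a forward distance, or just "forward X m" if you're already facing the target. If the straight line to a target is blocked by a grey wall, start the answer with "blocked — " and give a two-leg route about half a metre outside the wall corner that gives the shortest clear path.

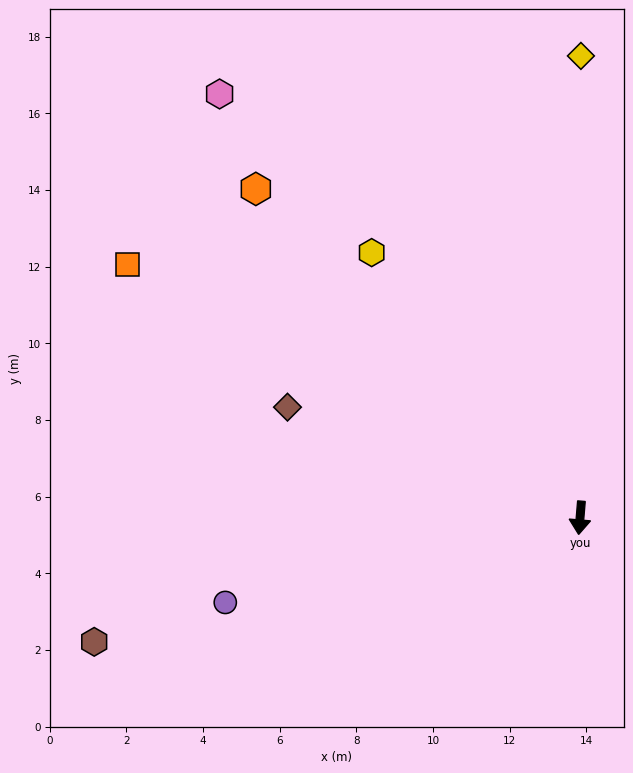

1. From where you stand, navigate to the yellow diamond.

turn right 175°, forward 12.1 m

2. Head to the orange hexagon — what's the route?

turn right 131°, forward 12.1 m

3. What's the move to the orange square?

turn right 115°, forward 13.5 m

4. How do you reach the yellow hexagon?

turn right 137°, forward 8.8 m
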